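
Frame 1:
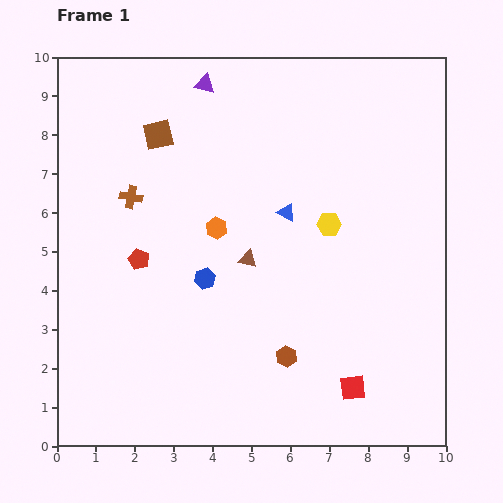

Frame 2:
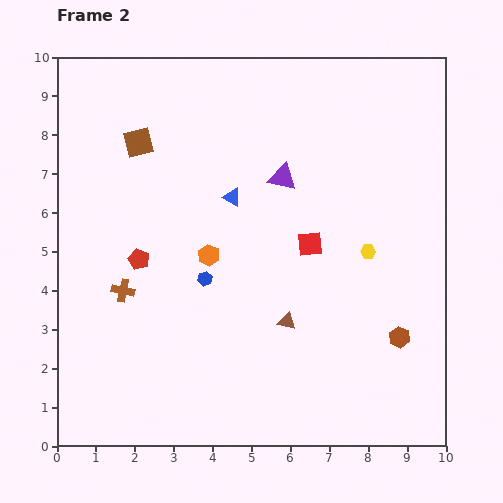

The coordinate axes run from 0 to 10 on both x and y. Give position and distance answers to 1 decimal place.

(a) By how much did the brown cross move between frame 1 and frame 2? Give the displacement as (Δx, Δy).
(-0.2, -2.4)

The brown cross was at (1.9, 6.4) in frame 1 and (1.7, 4.0) in frame 2.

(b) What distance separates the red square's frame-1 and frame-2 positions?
3.9

The red square moved from (7.6, 1.5) to (6.5, 5.2), a distance of √(1.1² + 3.7²) ≈ 3.9.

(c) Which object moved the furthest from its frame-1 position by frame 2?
the red square

(moved 3.9; next 3.1)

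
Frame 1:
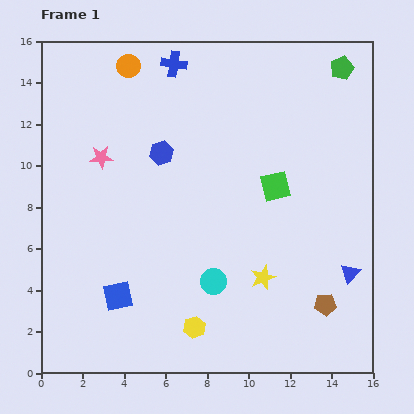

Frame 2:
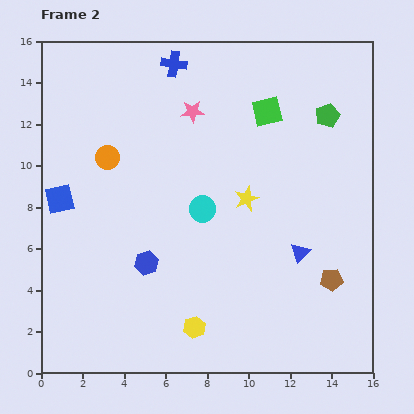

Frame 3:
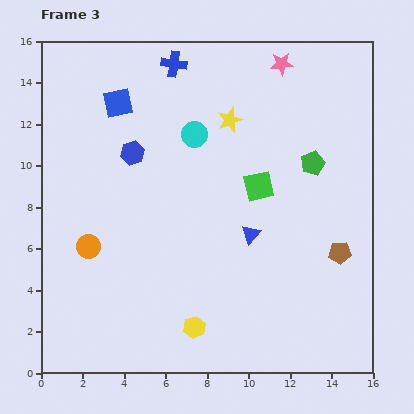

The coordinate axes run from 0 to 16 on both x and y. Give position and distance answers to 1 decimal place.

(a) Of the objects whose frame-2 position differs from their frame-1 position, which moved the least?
the brown pentagon

(moved 1.2)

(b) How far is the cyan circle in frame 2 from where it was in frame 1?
3.5

The cyan circle moved from (8.3, 4.4) to (7.8, 7.9), a distance of √(0.5² + 3.5²) ≈ 3.5.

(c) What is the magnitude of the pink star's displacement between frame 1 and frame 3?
9.8

The pink star moved from (2.9, 10.4) to (11.6, 14.9), a distance of √(8.7² + 4.5²) ≈ 9.8.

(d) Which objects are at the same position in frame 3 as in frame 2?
the blue cross, the yellow hexagon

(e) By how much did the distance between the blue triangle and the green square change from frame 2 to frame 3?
-4.7

Distance in frame 2: 7.0. Distance in frame 3: 2.3.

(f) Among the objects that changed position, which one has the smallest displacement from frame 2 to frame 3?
the brown pentagon

(moved 1.4)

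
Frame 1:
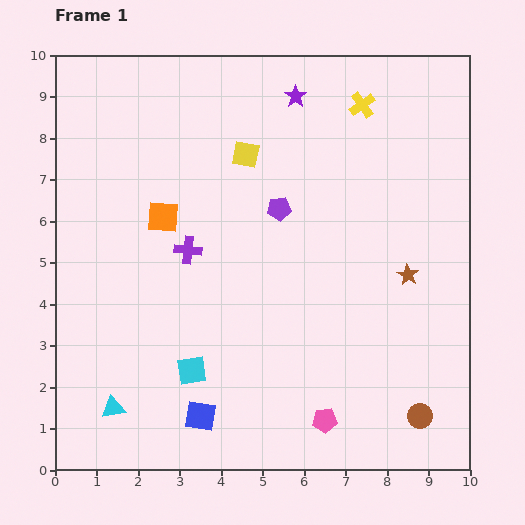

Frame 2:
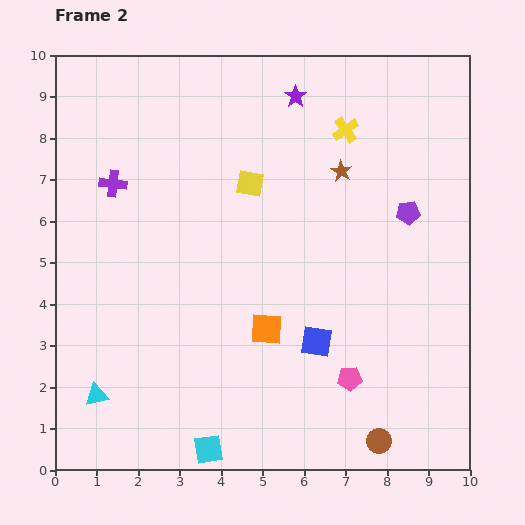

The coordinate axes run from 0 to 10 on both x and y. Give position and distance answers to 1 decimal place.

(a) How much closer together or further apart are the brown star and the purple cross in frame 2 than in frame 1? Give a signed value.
+0.2

Distance in frame 1: 5.3. Distance in frame 2: 5.5.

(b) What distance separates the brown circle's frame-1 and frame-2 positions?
1.2

The brown circle moved from (8.8, 1.3) to (7.8, 0.7), a distance of √(1.0² + 0.6²) ≈ 1.2.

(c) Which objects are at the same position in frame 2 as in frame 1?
the purple star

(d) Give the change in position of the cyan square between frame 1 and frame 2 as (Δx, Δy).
(0.4, -1.9)

The cyan square was at (3.3, 2.4) in frame 1 and (3.7, 0.5) in frame 2.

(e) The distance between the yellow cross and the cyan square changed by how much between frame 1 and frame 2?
+0.8

Distance in frame 1: 7.6. Distance in frame 2: 8.4.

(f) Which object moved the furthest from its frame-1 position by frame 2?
the orange square

(moved 3.7; next 3.3)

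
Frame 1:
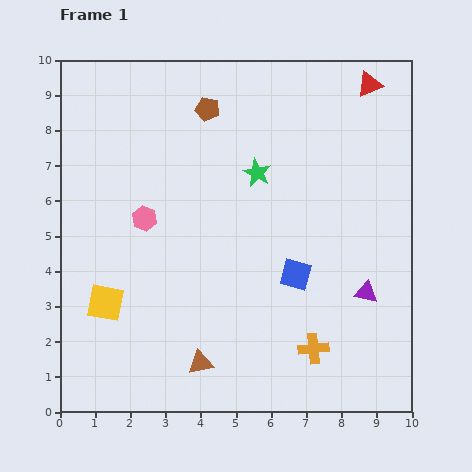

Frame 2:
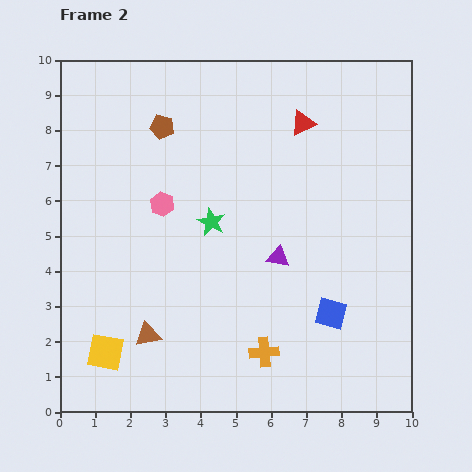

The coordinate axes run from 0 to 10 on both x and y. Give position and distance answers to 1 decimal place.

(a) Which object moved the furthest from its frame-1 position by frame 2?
the purple triangle

(moved 2.7; next 2.2)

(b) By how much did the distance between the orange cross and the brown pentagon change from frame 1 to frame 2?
-0.4

Distance in frame 1: 7.4. Distance in frame 2: 7.0.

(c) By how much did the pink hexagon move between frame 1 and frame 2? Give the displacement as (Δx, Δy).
(0.5, 0.4)

The pink hexagon was at (2.4, 5.5) in frame 1 and (2.9, 5.9) in frame 2.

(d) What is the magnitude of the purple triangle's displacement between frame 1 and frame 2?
2.7

The purple triangle moved from (8.7, 3.4) to (6.2, 4.4), a distance of √(2.5² + 1.0²) ≈ 2.7.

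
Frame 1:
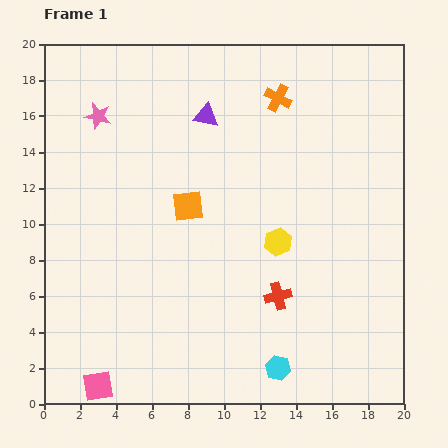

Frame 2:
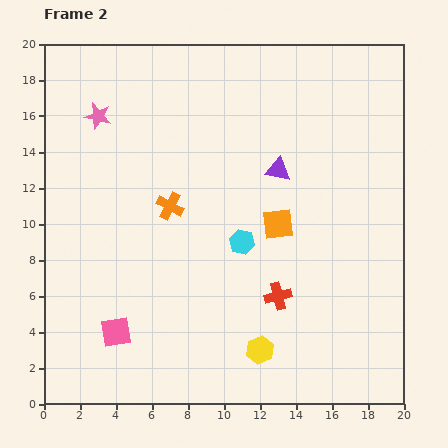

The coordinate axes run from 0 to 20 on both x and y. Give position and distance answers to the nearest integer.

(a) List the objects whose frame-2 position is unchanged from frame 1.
the red cross, the pink star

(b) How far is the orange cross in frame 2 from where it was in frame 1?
8

The orange cross moved from (13, 17) to (7, 11), a distance of √(6² + 6²) ≈ 8.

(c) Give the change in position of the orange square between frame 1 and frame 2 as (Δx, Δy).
(5, -1)

The orange square was at (8, 11) in frame 1 and (13, 10) in frame 2.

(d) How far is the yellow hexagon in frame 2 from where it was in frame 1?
6

The yellow hexagon moved from (13, 9) to (12, 3), a distance of √(1² + 6²) ≈ 6.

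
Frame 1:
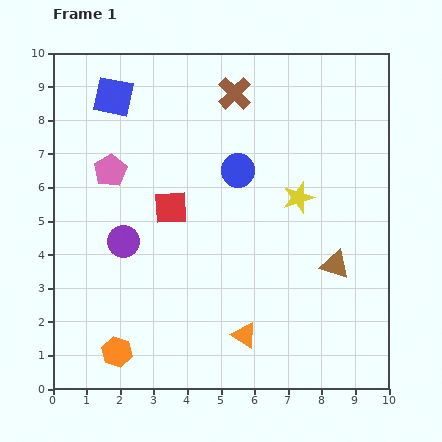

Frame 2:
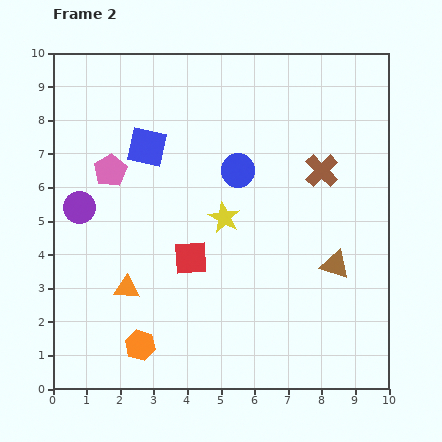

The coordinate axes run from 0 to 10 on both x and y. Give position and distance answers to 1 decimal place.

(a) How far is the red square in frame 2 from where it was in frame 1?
1.6

The red square moved from (3.5, 5.4) to (4.1, 3.9), a distance of √(0.6² + 1.5²) ≈ 1.6.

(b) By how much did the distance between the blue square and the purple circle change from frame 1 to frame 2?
-1.6

Distance in frame 1: 4.3. Distance in frame 2: 2.7.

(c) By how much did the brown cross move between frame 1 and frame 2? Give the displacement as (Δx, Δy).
(2.6, -2.3)

The brown cross was at (5.4, 8.8) in frame 1 and (8.0, 6.5) in frame 2.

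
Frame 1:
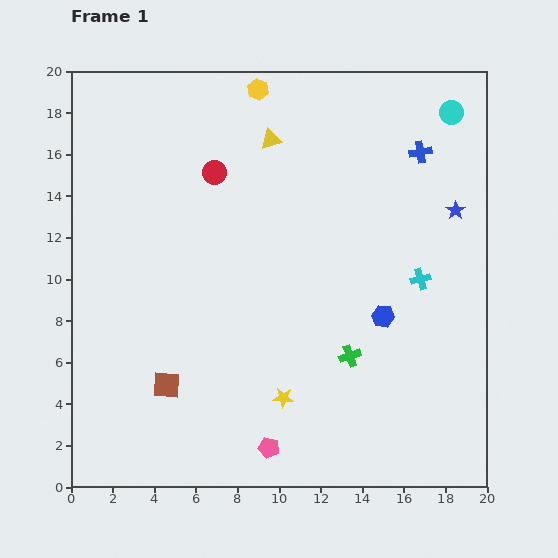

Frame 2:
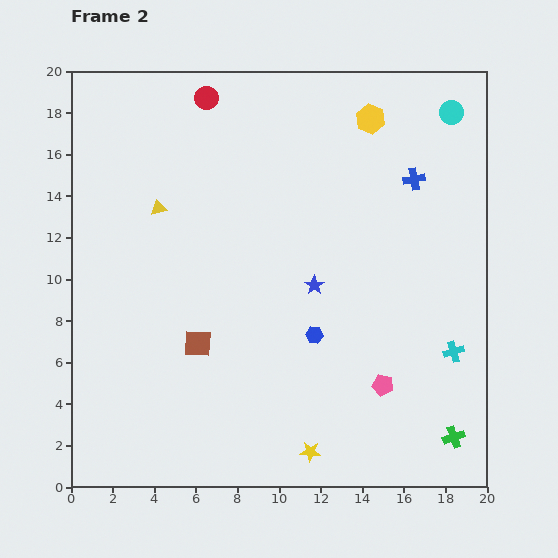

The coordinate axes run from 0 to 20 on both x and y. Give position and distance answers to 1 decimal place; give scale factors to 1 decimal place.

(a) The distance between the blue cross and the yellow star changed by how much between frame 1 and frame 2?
+0.5

Distance in frame 1: 13.5. Distance in frame 2: 14.0.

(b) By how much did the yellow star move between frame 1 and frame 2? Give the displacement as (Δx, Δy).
(1.3, -2.6)

The yellow star was at (10.2, 4.3) in frame 1 and (11.5, 1.7) in frame 2.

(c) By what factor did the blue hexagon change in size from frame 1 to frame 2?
0.8×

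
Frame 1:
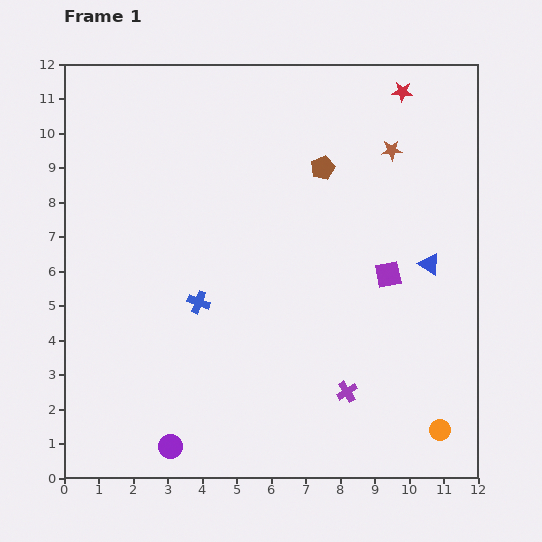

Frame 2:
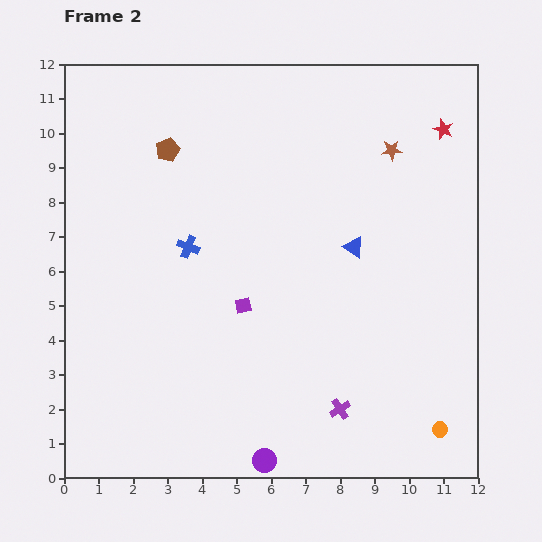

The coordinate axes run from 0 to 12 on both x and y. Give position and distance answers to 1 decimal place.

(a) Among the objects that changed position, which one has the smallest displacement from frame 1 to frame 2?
the purple cross

(moved 0.5)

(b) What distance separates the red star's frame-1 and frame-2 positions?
1.6

The red star moved from (9.8, 11.2) to (11.0, 10.1), a distance of √(1.2² + 1.1²) ≈ 1.6.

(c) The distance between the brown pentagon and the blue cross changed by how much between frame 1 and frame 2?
-2.4

Distance in frame 1: 5.3. Distance in frame 2: 2.9.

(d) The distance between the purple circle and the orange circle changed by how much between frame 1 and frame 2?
-2.6

Distance in frame 1: 7.8. Distance in frame 2: 5.2.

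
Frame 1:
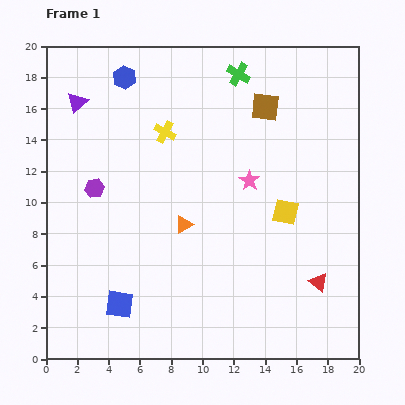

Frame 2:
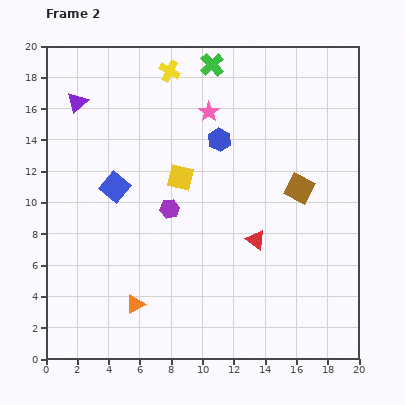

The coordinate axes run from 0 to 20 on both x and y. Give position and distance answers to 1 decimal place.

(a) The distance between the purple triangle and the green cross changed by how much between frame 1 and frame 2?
-1.6

Distance in frame 1: 10.5. Distance in frame 2: 8.9.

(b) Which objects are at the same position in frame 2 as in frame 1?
the purple triangle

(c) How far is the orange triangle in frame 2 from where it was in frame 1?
6.0

The orange triangle moved from (8.8, 8.6) to (5.7, 3.5), a distance of √(3.1² + 5.1²) ≈ 6.0.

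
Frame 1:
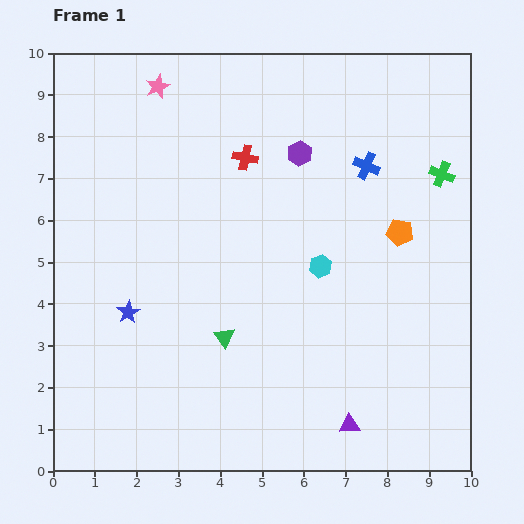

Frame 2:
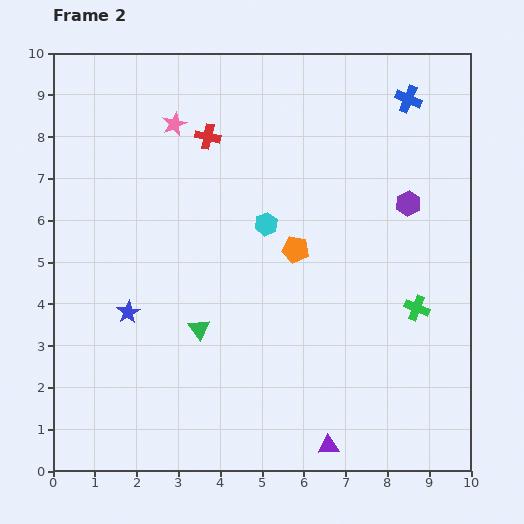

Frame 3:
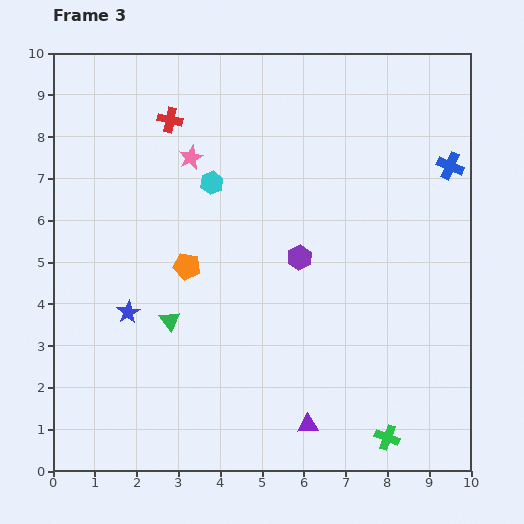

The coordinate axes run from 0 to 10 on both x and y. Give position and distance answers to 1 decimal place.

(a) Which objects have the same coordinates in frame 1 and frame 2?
the blue star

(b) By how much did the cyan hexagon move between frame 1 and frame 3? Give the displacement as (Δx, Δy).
(-2.6, 2.0)

The cyan hexagon was at (6.4, 4.9) in frame 1 and (3.8, 6.9) in frame 3.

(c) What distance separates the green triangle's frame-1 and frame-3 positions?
1.4

The green triangle moved from (4.1, 3.2) to (2.8, 3.6), a distance of √(1.3² + 0.4²) ≈ 1.4.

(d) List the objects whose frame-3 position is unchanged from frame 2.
the blue star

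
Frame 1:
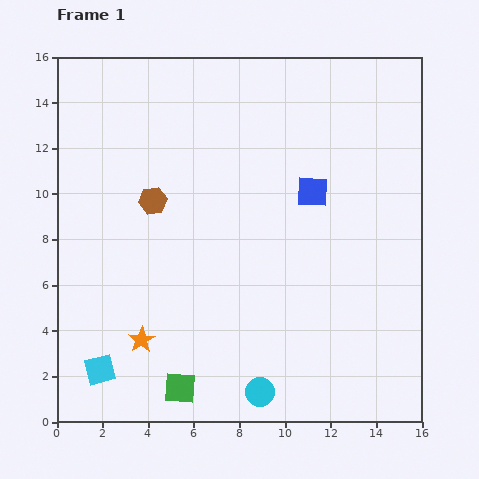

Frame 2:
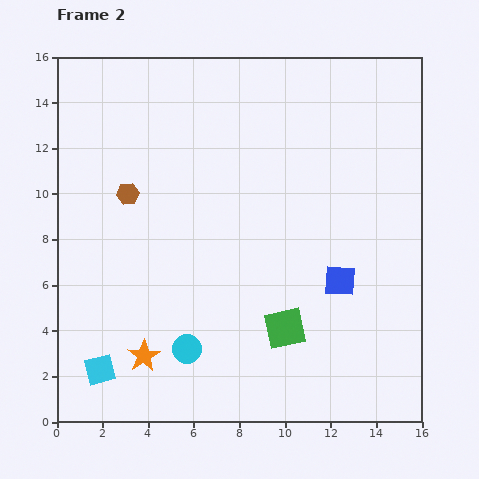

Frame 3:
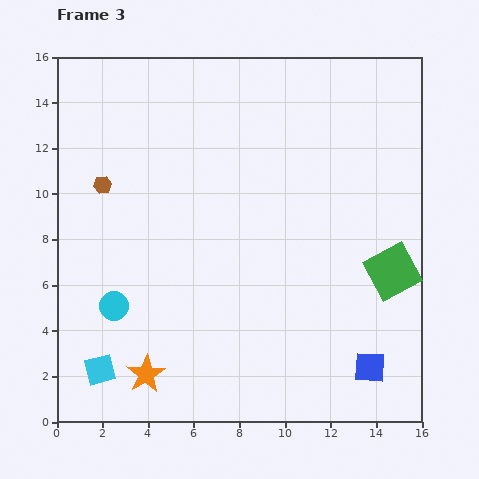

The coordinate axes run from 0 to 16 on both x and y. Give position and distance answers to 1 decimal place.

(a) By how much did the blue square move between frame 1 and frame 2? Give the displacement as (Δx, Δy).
(1.2, -3.9)

The blue square was at (11.2, 10.1) in frame 1 and (12.4, 6.2) in frame 2.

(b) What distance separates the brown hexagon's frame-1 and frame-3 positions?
2.3

The brown hexagon moved from (4.2, 9.7) to (2.0, 10.4), a distance of √(2.2² + 0.7²) ≈ 2.3.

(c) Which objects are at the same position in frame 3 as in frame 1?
the cyan square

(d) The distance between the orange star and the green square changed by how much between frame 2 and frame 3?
+5.4

Distance in frame 2: 6.3. Distance in frame 3: 11.7.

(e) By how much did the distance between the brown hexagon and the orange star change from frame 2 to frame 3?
+1.4

Distance in frame 2: 7.1. Distance in frame 3: 8.5.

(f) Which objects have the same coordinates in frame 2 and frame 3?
the cyan square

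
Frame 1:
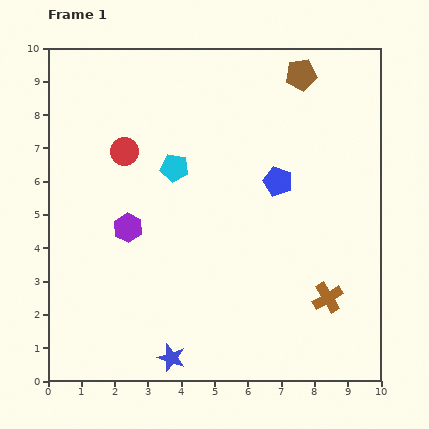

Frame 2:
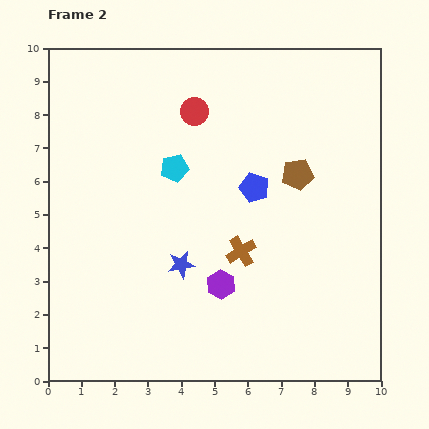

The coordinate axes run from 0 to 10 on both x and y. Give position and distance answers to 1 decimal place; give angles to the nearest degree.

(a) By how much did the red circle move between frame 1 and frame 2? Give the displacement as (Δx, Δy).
(2.1, 1.2)

The red circle was at (2.3, 6.9) in frame 1 and (4.4, 8.1) in frame 2.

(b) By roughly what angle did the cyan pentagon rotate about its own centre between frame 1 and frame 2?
23° counter-clockwise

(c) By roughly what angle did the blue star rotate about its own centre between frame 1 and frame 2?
27° counter-clockwise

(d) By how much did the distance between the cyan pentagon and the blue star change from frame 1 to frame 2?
-2.8

Distance in frame 1: 5.7. Distance in frame 2: 2.9.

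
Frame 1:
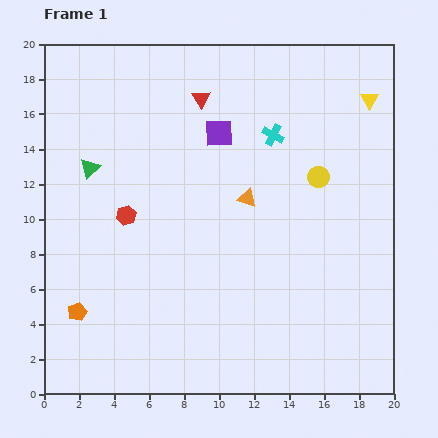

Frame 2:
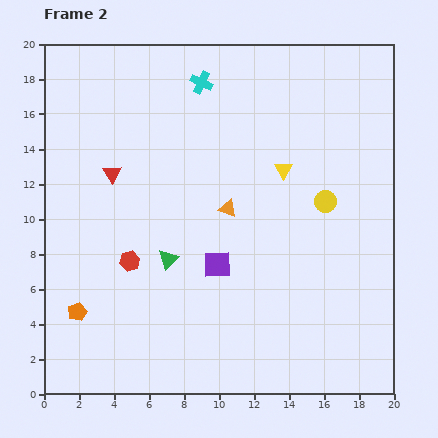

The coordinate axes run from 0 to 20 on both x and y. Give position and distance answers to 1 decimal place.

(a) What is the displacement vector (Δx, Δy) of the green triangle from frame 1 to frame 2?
(4.5, -5.2)

The green triangle was at (2.6, 12.9) in frame 1 and (7.1, 7.7) in frame 2.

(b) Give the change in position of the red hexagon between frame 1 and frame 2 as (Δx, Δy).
(0.2, -2.6)

The red hexagon was at (4.7, 10.2) in frame 1 and (4.9, 7.6) in frame 2.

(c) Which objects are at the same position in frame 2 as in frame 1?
the orange pentagon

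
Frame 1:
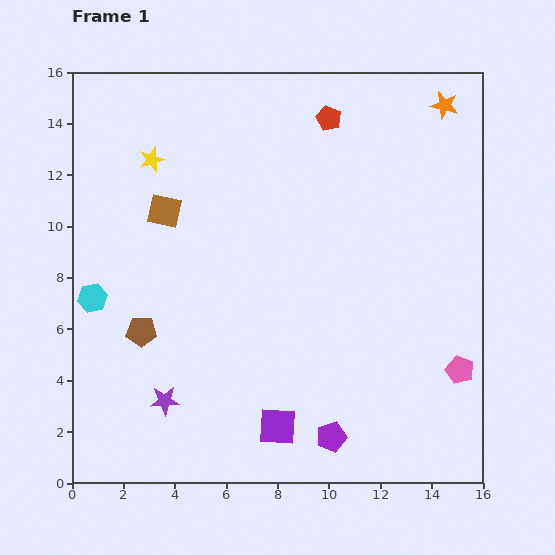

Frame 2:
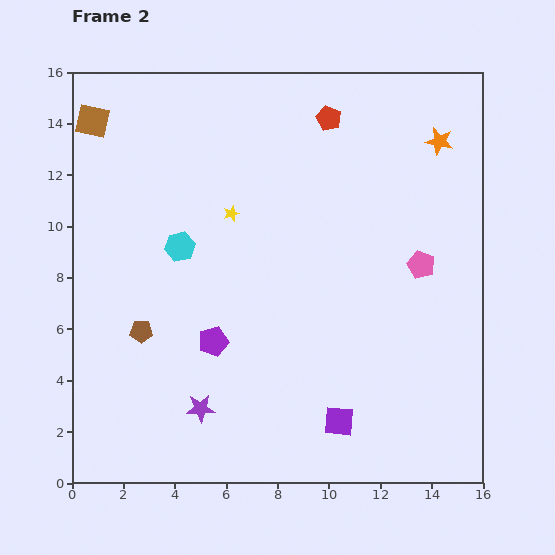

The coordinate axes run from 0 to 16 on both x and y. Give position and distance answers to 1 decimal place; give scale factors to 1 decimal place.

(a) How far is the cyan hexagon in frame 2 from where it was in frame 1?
3.9

The cyan hexagon moved from (0.8, 7.2) to (4.2, 9.2), a distance of √(3.4² + 2.0²) ≈ 3.9.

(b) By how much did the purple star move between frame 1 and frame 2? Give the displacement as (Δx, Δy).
(1.4, -0.3)

The purple star was at (3.6, 3.2) in frame 1 and (5.0, 2.9) in frame 2.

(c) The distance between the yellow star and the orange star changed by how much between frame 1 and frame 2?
-3.0

Distance in frame 1: 11.6. Distance in frame 2: 8.6.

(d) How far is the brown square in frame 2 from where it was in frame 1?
4.5

The brown square moved from (3.6, 10.6) to (0.8, 14.1), a distance of √(2.8² + 3.5²) ≈ 4.5.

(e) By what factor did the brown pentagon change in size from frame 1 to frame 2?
0.8×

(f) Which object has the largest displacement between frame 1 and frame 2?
the purple pentagon

(moved 5.9; next 4.5)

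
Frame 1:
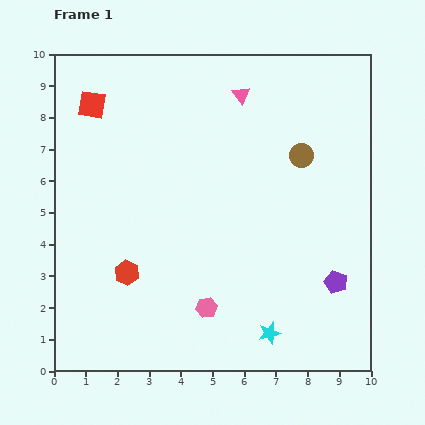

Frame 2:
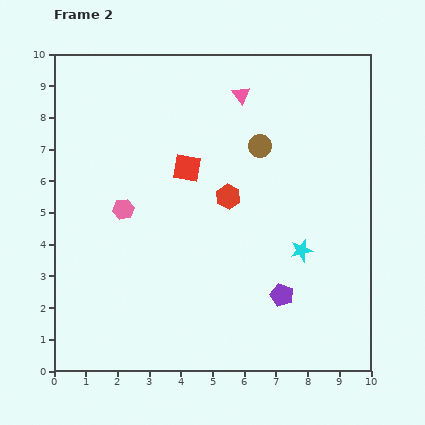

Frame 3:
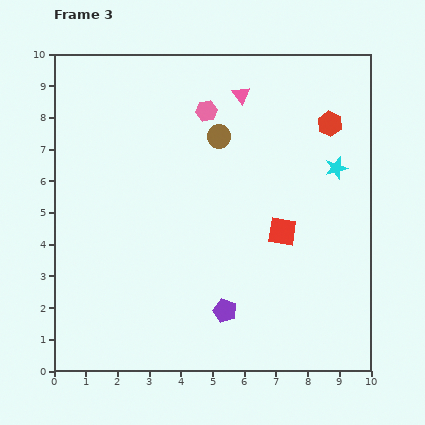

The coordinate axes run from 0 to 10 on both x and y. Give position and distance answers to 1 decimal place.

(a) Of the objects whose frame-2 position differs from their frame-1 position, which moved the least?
the brown circle

(moved 1.3)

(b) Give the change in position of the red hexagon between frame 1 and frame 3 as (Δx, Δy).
(6.4, 4.7)

The red hexagon was at (2.3, 3.1) in frame 1 and (8.7, 7.8) in frame 3.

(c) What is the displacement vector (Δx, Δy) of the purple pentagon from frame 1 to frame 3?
(-3.5, -0.9)

The purple pentagon was at (8.9, 2.8) in frame 1 and (5.4, 1.9) in frame 3.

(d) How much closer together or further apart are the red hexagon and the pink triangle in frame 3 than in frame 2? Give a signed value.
-0.3

Distance in frame 2: 3.2. Distance in frame 3: 2.9.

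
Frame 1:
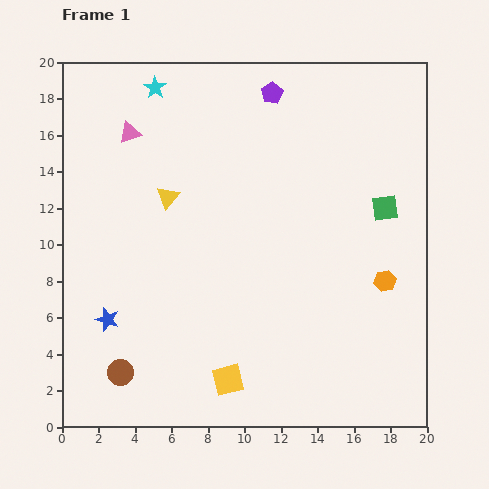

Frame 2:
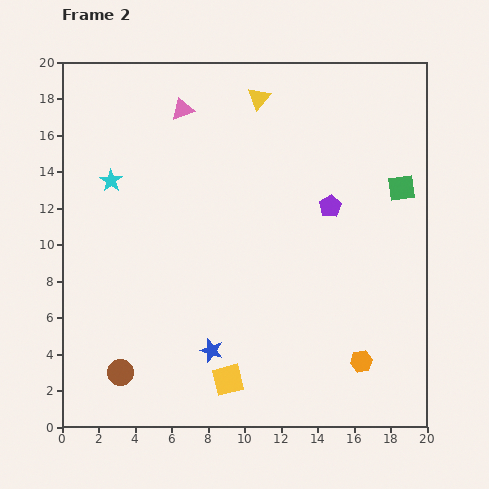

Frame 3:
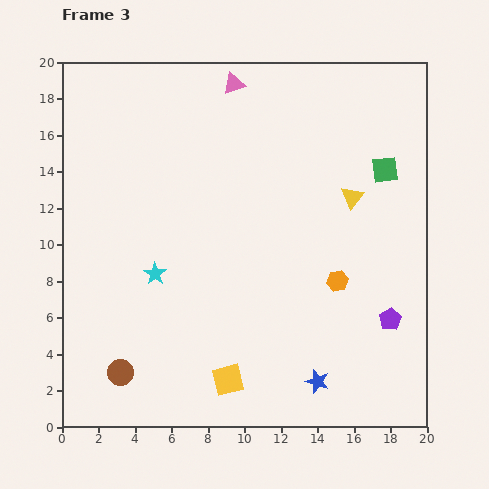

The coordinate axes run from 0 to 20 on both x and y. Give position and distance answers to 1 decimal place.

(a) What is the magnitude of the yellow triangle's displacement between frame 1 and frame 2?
7.4

The yellow triangle moved from (5.8, 12.6) to (10.8, 18.0), a distance of √(5.0² + 5.4²) ≈ 7.4.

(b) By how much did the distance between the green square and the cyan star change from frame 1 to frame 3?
-0.4

Distance in frame 1: 14.2. Distance in frame 3: 13.8.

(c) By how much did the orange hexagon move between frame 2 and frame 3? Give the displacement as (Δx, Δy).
(-1.3, 4.4)

The orange hexagon was at (16.4, 3.6) in frame 2 and (15.1, 8.0) in frame 3.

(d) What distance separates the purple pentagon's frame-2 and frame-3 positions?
7.0

The purple pentagon moved from (14.7, 12.1) to (18.0, 5.9), a distance of √(3.3² + 6.2²) ≈ 7.0.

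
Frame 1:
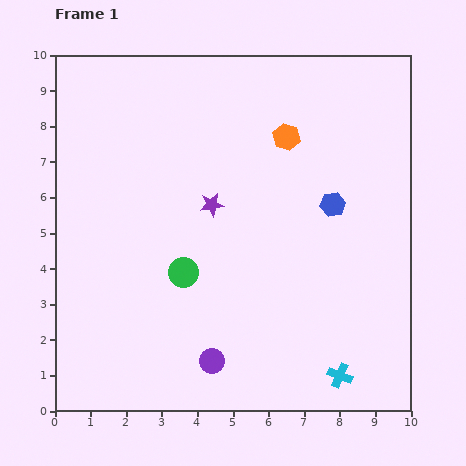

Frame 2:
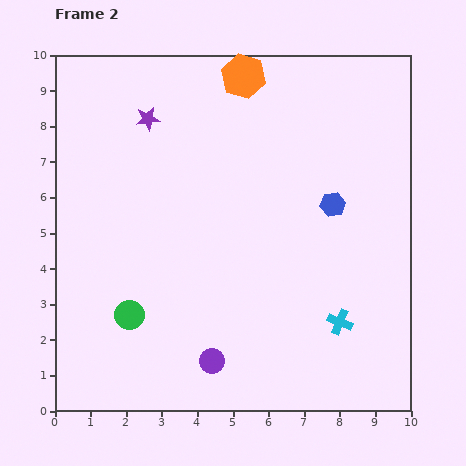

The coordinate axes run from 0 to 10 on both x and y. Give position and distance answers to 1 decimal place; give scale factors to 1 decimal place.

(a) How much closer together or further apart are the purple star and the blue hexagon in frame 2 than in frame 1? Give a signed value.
+2.3

Distance in frame 1: 3.4. Distance in frame 2: 5.7.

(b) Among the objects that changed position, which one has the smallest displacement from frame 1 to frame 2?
the cyan cross

(moved 1.5)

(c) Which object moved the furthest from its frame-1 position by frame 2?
the purple star

(moved 3.0; next 2.1)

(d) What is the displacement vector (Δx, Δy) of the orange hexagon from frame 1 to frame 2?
(-1.2, 1.7)

The orange hexagon was at (6.5, 7.7) in frame 1 and (5.3, 9.4) in frame 2.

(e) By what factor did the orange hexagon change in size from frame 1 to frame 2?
1.6×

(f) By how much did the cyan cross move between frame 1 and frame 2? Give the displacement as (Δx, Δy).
(0.0, 1.5)

The cyan cross was at (8.0, 1.0) in frame 1 and (8.0, 2.5) in frame 2.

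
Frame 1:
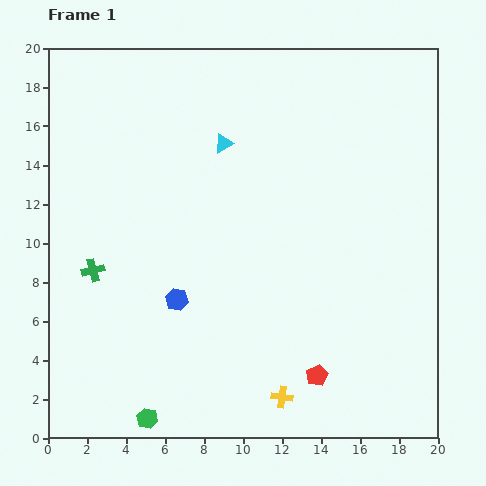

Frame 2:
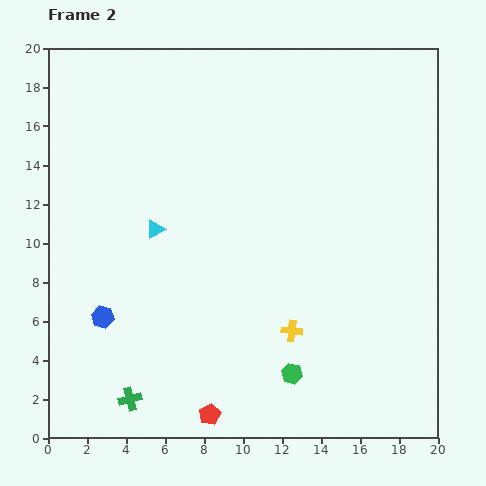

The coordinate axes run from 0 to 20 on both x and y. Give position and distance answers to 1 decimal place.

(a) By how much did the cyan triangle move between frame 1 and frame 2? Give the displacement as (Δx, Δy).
(-3.5, -4.4)

The cyan triangle was at (9.0, 15.1) in frame 1 and (5.5, 10.7) in frame 2.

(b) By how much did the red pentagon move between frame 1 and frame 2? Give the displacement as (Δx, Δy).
(-5.5, -2.0)

The red pentagon was at (13.8, 3.2) in frame 1 and (8.3, 1.2) in frame 2.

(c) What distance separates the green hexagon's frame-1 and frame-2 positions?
7.7

The green hexagon moved from (5.1, 1.0) to (12.5, 3.3), a distance of √(7.4² + 2.3²) ≈ 7.7.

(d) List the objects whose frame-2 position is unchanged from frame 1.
none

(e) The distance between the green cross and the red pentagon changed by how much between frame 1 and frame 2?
-8.5

Distance in frame 1: 12.7. Distance in frame 2: 4.2.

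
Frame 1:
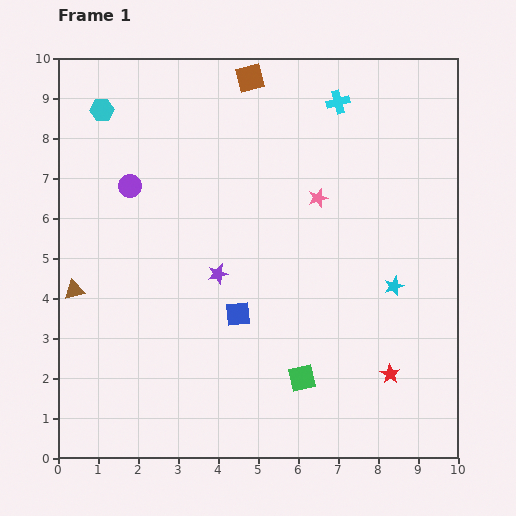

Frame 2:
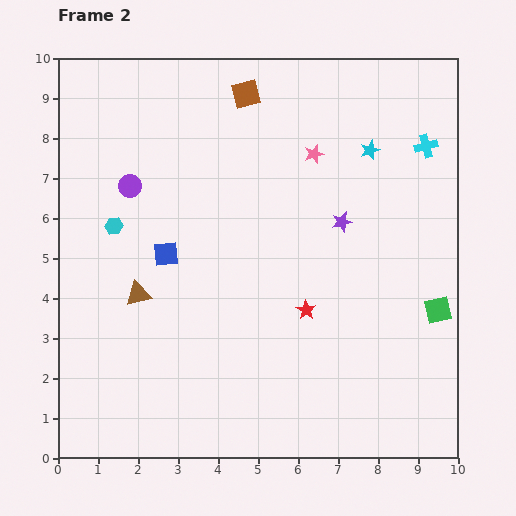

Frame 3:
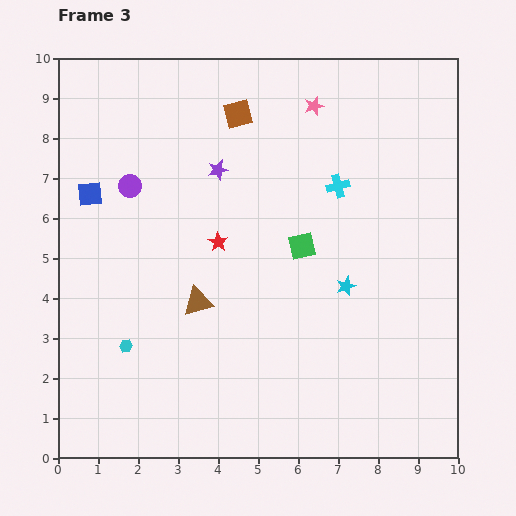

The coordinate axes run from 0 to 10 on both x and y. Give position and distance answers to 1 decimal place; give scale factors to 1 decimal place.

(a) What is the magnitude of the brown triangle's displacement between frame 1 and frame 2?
1.6

The brown triangle moved from (0.4, 4.2) to (2.0, 4.1), a distance of √(1.6² + 0.1²) ≈ 1.6.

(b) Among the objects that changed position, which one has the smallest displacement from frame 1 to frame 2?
the brown square

(moved 0.4)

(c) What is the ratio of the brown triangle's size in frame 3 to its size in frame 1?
1.4×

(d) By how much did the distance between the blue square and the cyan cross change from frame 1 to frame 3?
+0.3

Distance in frame 1: 5.9. Distance in frame 3: 6.2.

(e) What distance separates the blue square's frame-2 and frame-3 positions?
2.4

The blue square moved from (2.7, 5.1) to (0.8, 6.6), a distance of √(1.9² + 1.5²) ≈ 2.4.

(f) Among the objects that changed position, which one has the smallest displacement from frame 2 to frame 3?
the brown square

(moved 0.5)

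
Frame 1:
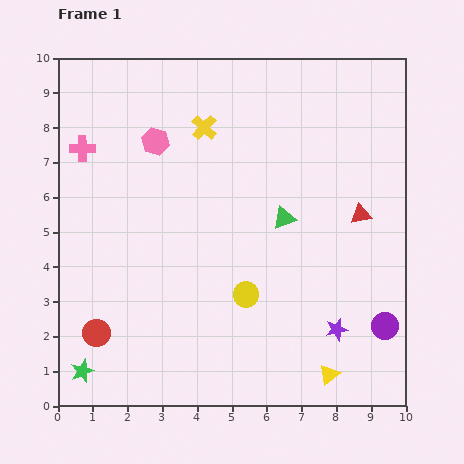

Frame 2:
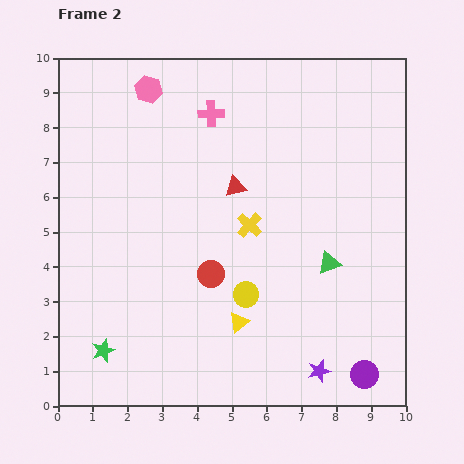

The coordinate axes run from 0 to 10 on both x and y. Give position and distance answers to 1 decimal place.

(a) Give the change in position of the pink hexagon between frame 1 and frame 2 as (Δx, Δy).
(-0.2, 1.5)

The pink hexagon was at (2.8, 7.6) in frame 1 and (2.6, 9.1) in frame 2.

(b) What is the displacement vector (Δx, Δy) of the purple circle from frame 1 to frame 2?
(-0.6, -1.4)

The purple circle was at (9.4, 2.3) in frame 1 and (8.8, 0.9) in frame 2.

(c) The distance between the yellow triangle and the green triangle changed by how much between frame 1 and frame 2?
-1.6

Distance in frame 1: 4.7. Distance in frame 2: 3.1.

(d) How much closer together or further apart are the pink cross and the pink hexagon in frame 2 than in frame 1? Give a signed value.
-0.2

Distance in frame 1: 2.1. Distance in frame 2: 1.9.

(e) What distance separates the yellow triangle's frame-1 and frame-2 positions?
3.0

The yellow triangle moved from (7.8, 0.9) to (5.2, 2.4), a distance of √(2.6² + 1.5²) ≈ 3.0.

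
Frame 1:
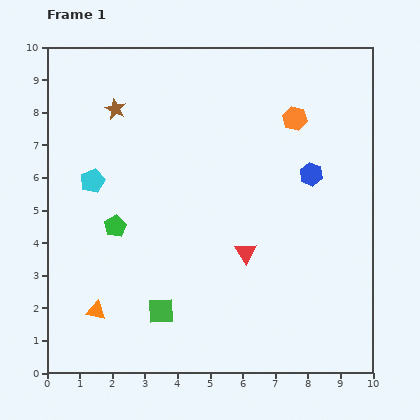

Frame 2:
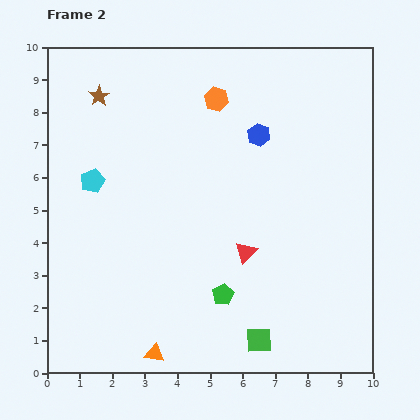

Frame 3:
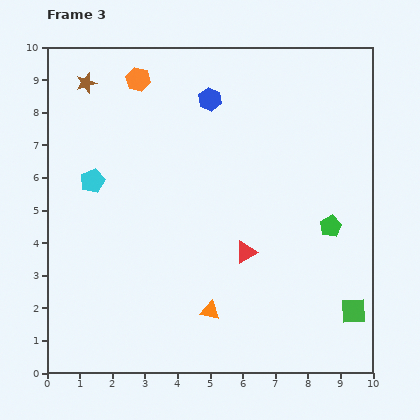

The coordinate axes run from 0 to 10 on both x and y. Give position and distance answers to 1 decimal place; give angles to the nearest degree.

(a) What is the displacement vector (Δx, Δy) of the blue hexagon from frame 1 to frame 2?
(-1.6, 1.2)

The blue hexagon was at (8.1, 6.1) in frame 1 and (6.5, 7.3) in frame 2.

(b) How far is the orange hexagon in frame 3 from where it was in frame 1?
4.9

The orange hexagon moved from (7.6, 7.8) to (2.8, 9.0), a distance of √(4.8² + 1.2²) ≈ 4.9.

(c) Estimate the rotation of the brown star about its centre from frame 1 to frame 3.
31° clockwise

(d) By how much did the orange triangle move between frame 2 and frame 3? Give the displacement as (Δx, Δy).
(1.7, 1.3)

The orange triangle was at (3.3, 0.6) in frame 2 and (5.0, 1.9) in frame 3.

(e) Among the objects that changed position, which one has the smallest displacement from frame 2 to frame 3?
the brown star

(moved 0.6)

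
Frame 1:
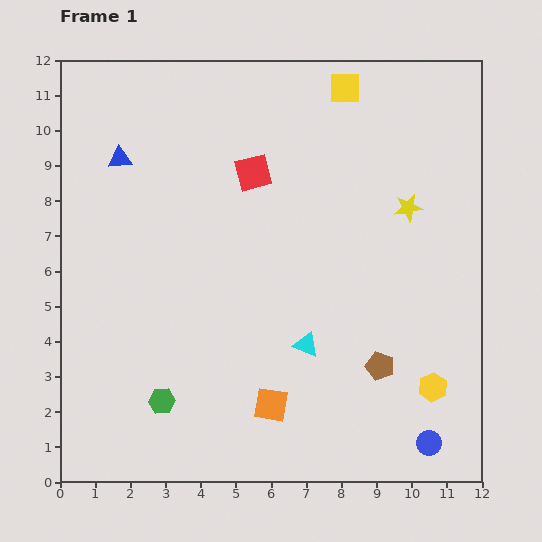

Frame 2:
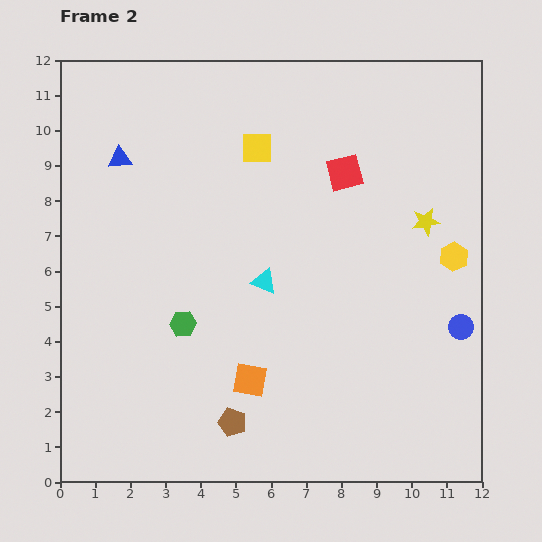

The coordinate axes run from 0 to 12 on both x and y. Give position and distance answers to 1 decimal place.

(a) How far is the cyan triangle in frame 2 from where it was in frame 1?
2.2

The cyan triangle moved from (7.0, 3.9) to (5.8, 5.7), a distance of √(1.2² + 1.8²) ≈ 2.2.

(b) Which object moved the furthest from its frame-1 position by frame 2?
the brown pentagon

(moved 4.5; next 3.7)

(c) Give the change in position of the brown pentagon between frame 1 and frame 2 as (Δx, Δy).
(-4.2, -1.6)

The brown pentagon was at (9.1, 3.3) in frame 1 and (4.9, 1.7) in frame 2.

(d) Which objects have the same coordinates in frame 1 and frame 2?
the blue triangle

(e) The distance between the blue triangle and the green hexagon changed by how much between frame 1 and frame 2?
-2.0

Distance in frame 1: 7.0. Distance in frame 2: 5.0.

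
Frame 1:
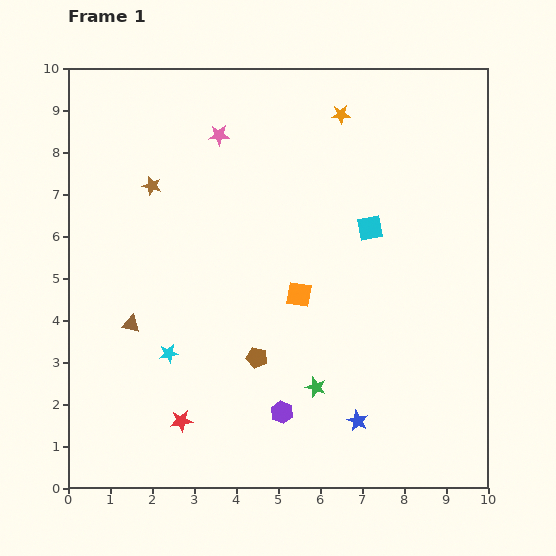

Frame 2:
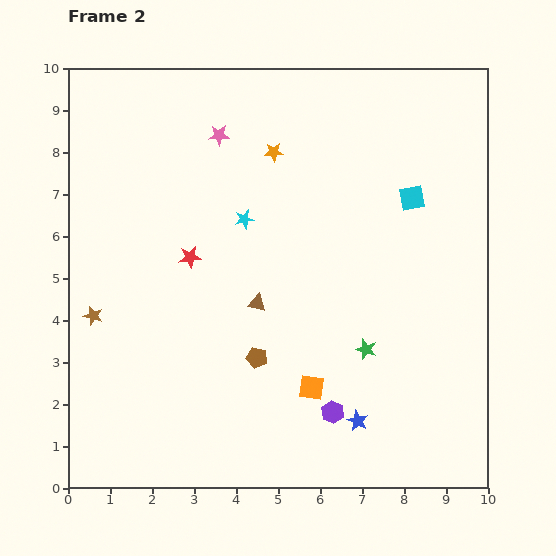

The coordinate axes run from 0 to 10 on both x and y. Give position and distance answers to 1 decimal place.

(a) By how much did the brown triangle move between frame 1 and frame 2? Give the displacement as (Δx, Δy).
(3.0, 0.5)

The brown triangle was at (1.5, 3.9) in frame 1 and (4.5, 4.4) in frame 2.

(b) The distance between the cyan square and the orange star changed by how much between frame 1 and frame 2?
+0.7

Distance in frame 1: 2.8. Distance in frame 2: 3.5.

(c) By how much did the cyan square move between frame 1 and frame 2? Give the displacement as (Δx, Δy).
(1.0, 0.7)

The cyan square was at (7.2, 6.2) in frame 1 and (8.2, 6.9) in frame 2.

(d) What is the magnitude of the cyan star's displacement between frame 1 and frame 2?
3.7

The cyan star moved from (2.4, 3.2) to (4.2, 6.4), a distance of √(1.8² + 3.2²) ≈ 3.7.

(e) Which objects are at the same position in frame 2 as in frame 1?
the blue star, the brown pentagon, the pink star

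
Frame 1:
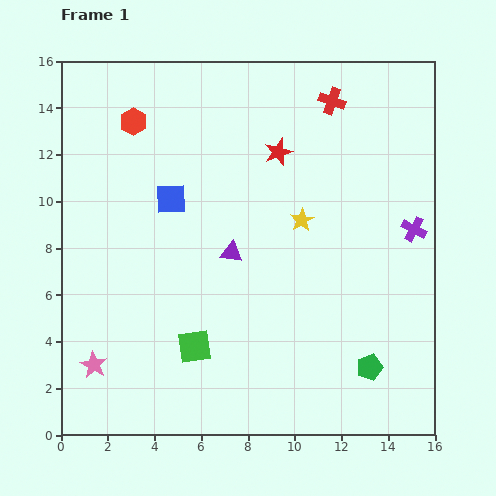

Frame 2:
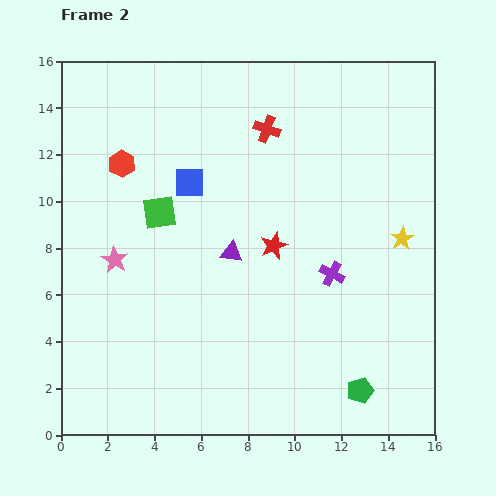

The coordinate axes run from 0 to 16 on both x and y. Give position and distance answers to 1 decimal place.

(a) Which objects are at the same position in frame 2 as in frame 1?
the purple triangle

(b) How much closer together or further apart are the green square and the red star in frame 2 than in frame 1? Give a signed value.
-3.9

Distance in frame 1: 9.0. Distance in frame 2: 5.1.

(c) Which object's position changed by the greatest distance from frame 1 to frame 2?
the green square

(moved 5.9; next 4.6)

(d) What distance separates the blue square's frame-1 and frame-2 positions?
1.1

The blue square moved from (4.7, 10.1) to (5.5, 10.8), a distance of √(0.8² + 0.7²) ≈ 1.1.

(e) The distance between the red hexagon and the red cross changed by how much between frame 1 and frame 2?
-2.1

Distance in frame 1: 8.5. Distance in frame 2: 6.4.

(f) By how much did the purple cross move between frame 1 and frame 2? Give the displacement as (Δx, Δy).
(-3.5, -1.9)

The purple cross was at (15.1, 8.8) in frame 1 and (11.6, 6.9) in frame 2.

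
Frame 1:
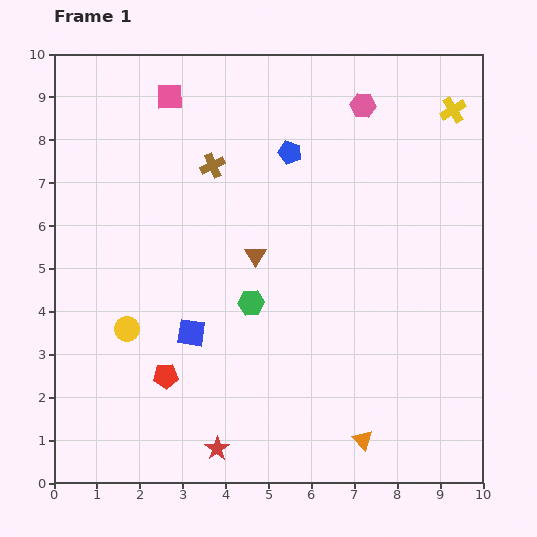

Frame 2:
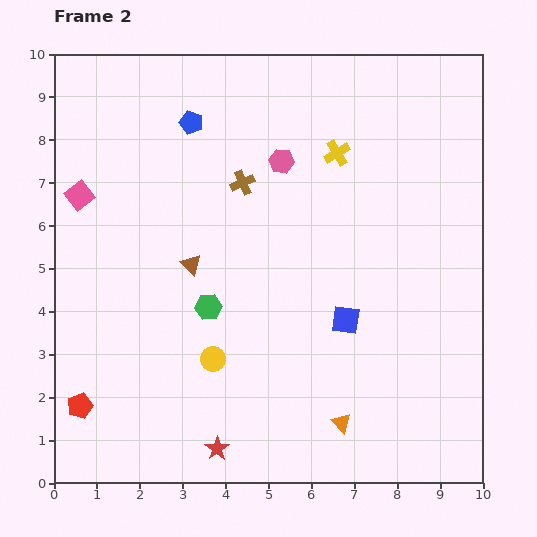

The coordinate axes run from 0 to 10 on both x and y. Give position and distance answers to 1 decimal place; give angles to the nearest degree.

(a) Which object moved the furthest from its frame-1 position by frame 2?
the blue square

(moved 3.6; next 3.1)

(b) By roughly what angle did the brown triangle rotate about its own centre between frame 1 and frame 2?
16° counter-clockwise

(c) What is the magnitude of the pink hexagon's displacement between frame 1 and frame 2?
2.3

The pink hexagon moved from (7.2, 8.8) to (5.3, 7.5), a distance of √(1.9² + 1.3²) ≈ 2.3.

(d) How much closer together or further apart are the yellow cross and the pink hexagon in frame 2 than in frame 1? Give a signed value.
-0.8

Distance in frame 1: 2.1. Distance in frame 2: 1.3.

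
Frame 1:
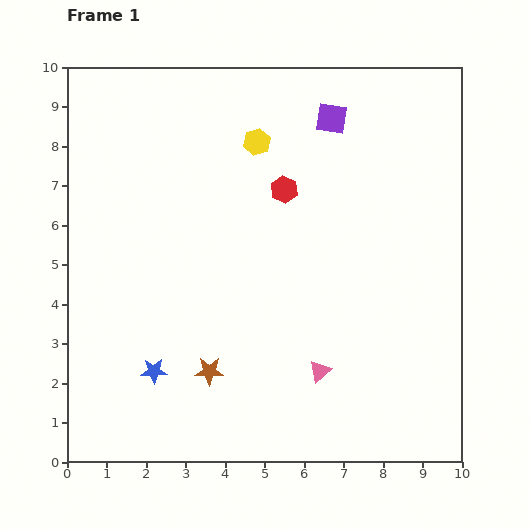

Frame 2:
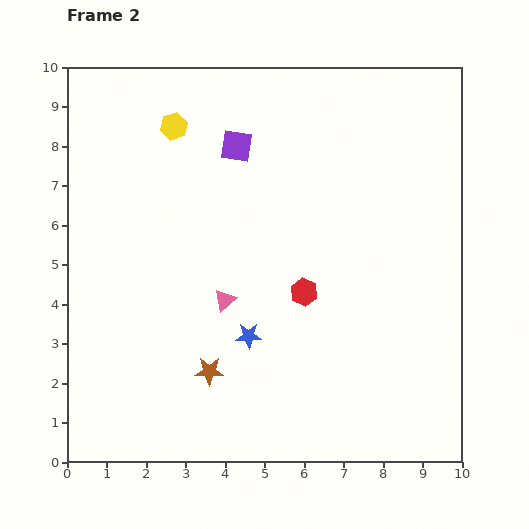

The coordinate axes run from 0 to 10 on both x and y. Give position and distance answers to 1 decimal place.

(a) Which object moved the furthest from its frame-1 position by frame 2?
the pink triangle

(moved 3.0; next 2.6)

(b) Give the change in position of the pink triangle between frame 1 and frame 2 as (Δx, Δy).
(-2.4, 1.8)

The pink triangle was at (6.4, 2.3) in frame 1 and (4.0, 4.1) in frame 2.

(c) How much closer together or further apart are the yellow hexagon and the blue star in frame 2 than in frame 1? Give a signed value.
-0.8

Distance in frame 1: 6.4. Distance in frame 2: 5.6.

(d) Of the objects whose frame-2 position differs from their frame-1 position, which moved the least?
the yellow hexagon

(moved 2.1)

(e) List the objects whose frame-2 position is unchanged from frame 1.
the brown star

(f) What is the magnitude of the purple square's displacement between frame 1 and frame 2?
2.5

The purple square moved from (6.7, 8.7) to (4.3, 8.0), a distance of √(2.4² + 0.7²) ≈ 2.5.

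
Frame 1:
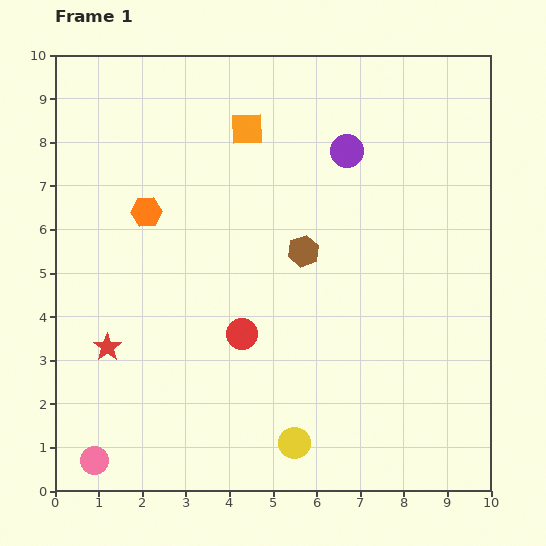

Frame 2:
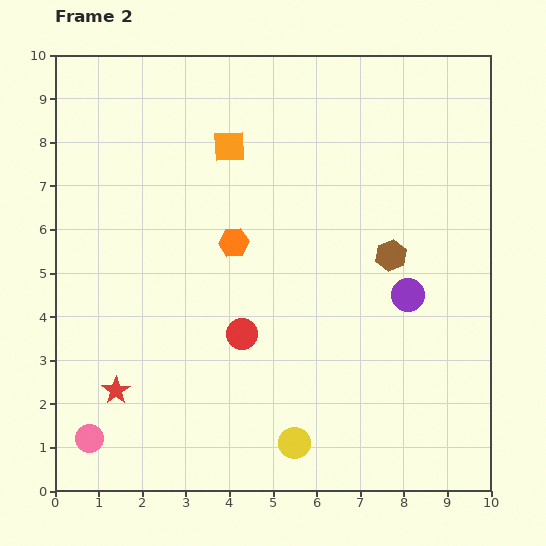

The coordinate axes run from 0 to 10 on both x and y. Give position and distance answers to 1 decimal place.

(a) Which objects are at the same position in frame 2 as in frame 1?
the yellow circle, the red circle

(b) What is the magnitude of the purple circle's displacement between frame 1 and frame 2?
3.6

The purple circle moved from (6.7, 7.8) to (8.1, 4.5), a distance of √(1.4² + 3.3²) ≈ 3.6.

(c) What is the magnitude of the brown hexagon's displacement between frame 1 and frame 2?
2.0

The brown hexagon moved from (5.7, 5.5) to (7.7, 5.4), a distance of √(2.0² + 0.1²) ≈ 2.0.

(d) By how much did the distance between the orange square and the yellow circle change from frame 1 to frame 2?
-0.3

Distance in frame 1: 7.3. Distance in frame 2: 7.0.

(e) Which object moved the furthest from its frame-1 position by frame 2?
the purple circle

(moved 3.6; next 2.1)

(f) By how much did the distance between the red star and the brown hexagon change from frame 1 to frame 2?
+2.0

Distance in frame 1: 5.0. Distance in frame 2: 7.0.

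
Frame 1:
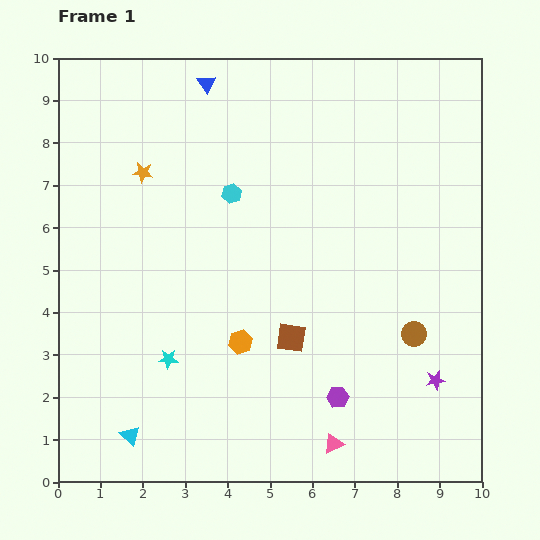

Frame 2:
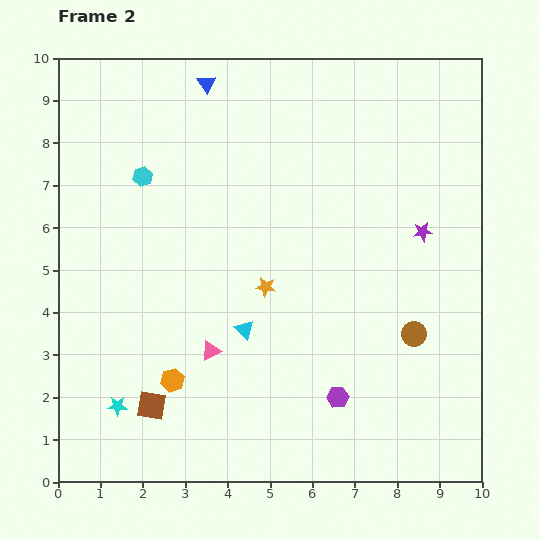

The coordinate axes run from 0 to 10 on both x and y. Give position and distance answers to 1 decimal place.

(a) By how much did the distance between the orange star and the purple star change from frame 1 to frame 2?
-4.6

Distance in frame 1: 8.5. Distance in frame 2: 3.9.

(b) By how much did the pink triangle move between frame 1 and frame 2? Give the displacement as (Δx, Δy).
(-2.9, 2.2)

The pink triangle was at (6.5, 0.9) in frame 1 and (3.6, 3.1) in frame 2.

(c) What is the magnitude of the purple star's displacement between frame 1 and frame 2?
3.5

The purple star moved from (8.9, 2.4) to (8.6, 5.9), a distance of √(0.3² + 3.5²) ≈ 3.5.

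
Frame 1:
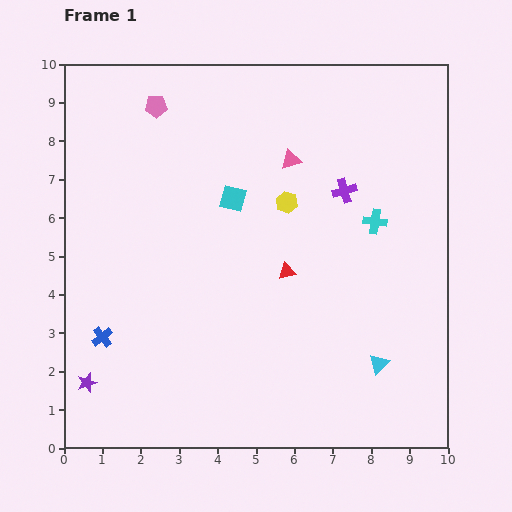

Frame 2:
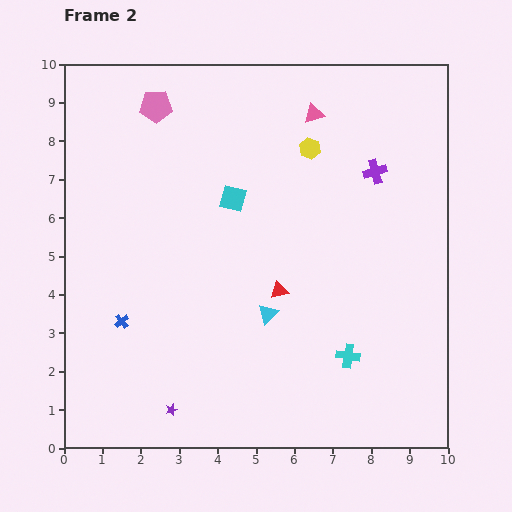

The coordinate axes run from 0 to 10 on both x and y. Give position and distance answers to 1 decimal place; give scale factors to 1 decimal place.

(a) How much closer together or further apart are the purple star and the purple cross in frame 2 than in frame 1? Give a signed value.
-0.2

Distance in frame 1: 8.4. Distance in frame 2: 8.2.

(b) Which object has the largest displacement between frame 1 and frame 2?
the cyan cross

(moved 3.6; next 3.2)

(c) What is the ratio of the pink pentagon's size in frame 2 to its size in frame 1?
1.5×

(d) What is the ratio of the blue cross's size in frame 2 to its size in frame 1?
0.7×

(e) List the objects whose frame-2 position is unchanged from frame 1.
the cyan square, the pink pentagon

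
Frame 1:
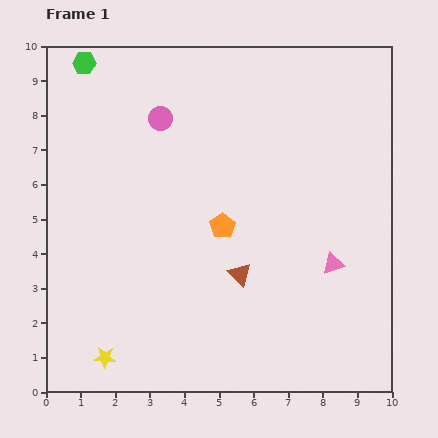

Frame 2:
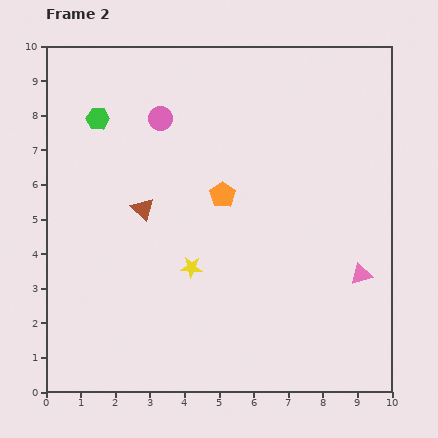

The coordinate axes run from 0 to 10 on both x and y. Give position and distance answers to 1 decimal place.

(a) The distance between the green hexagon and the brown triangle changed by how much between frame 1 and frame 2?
-4.7

Distance in frame 1: 7.6. Distance in frame 2: 2.9.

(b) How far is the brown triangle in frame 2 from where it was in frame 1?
3.4

The brown triangle moved from (5.6, 3.4) to (2.8, 5.3), a distance of √(2.8² + 1.9²) ≈ 3.4.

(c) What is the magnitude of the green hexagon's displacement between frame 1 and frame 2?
1.6

The green hexagon moved from (1.1, 9.5) to (1.5, 7.9), a distance of √(0.4² + 1.6²) ≈ 1.6.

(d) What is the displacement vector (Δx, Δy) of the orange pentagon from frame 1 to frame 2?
(0.0, 0.9)

The orange pentagon was at (5.1, 4.8) in frame 1 and (5.1, 5.7) in frame 2.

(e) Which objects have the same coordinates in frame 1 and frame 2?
the pink circle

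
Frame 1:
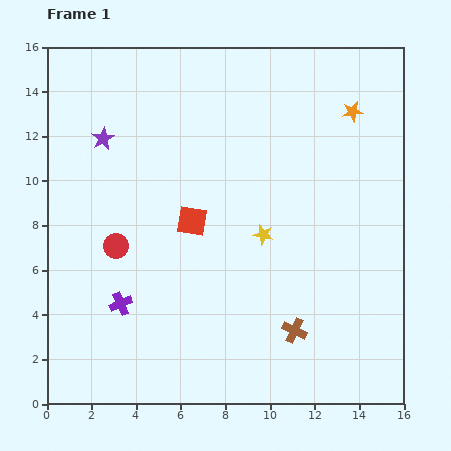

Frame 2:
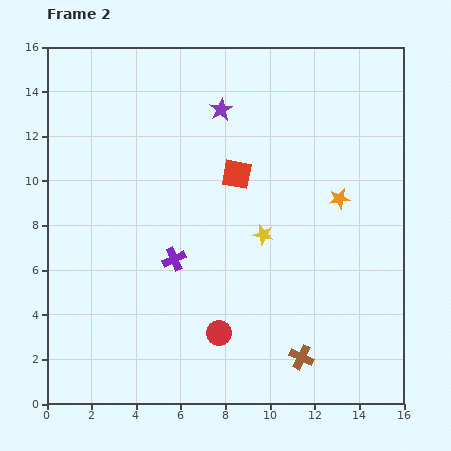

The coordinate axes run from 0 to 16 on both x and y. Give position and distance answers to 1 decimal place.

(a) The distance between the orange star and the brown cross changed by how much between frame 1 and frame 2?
-2.8

Distance in frame 1: 10.1. Distance in frame 2: 7.3.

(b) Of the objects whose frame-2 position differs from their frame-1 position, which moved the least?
the brown cross

(moved 1.2)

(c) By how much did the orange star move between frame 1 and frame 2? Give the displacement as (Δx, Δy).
(-0.6, -3.9)

The orange star was at (13.7, 13.1) in frame 1 and (13.1, 9.2) in frame 2.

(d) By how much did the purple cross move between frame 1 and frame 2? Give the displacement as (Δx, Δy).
(2.4, 2.0)

The purple cross was at (3.3, 4.5) in frame 1 and (5.7, 6.5) in frame 2.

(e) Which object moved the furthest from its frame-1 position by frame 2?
the red circle

(moved 6.0; next 5.5)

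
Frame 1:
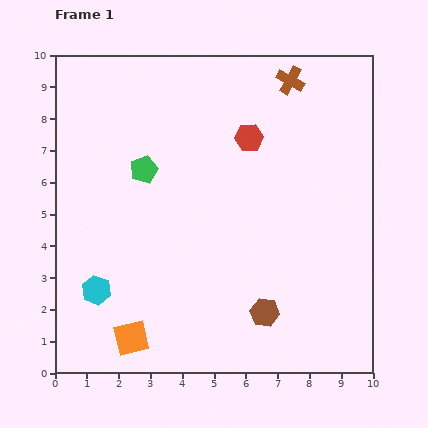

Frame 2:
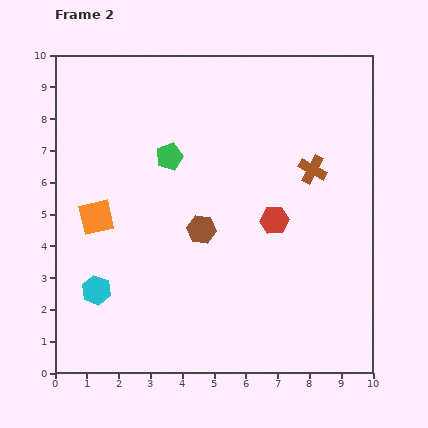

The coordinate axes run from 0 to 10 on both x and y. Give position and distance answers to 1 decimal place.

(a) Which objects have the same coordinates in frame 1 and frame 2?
the cyan hexagon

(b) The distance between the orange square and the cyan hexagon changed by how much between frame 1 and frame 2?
+0.4

Distance in frame 1: 1.9. Distance in frame 2: 2.3.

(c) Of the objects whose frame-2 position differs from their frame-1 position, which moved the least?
the green pentagon

(moved 0.9)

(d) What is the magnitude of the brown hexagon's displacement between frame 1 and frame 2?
3.3

The brown hexagon moved from (6.6, 1.9) to (4.6, 4.5), a distance of √(2.0² + 2.6²) ≈ 3.3.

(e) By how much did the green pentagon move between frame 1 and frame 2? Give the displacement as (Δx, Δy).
(0.8, 0.4)

The green pentagon was at (2.8, 6.4) in frame 1 and (3.6, 6.8) in frame 2.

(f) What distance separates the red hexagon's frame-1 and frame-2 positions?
2.7

The red hexagon moved from (6.1, 7.4) to (6.9, 4.8), a distance of √(0.8² + 2.6²) ≈ 2.7.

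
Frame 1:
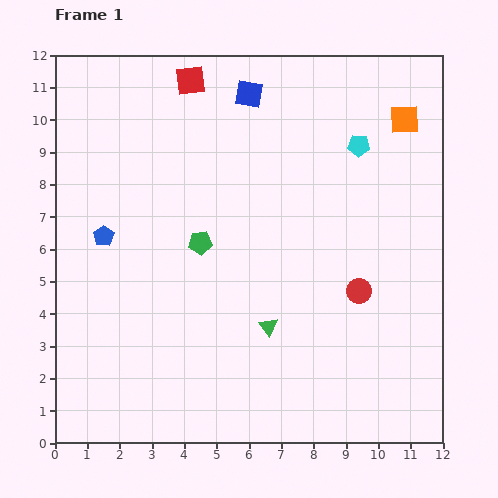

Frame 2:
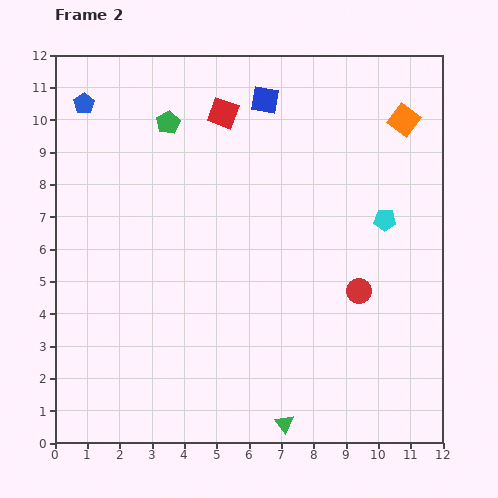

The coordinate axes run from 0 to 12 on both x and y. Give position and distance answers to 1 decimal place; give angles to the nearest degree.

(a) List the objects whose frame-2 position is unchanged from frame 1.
the orange square, the red circle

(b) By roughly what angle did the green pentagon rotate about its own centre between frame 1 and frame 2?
23° counter-clockwise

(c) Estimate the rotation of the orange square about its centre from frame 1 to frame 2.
40° clockwise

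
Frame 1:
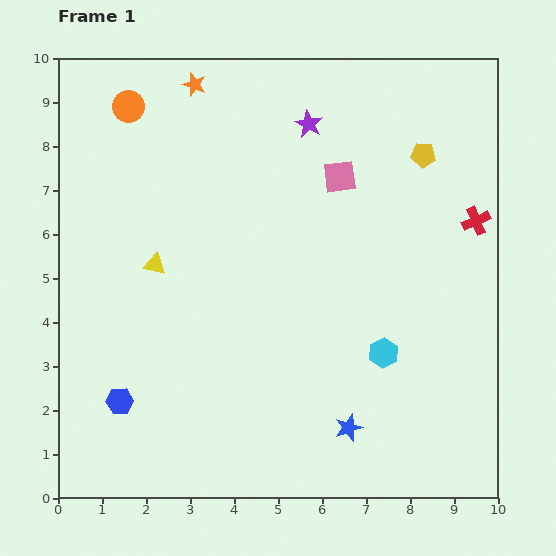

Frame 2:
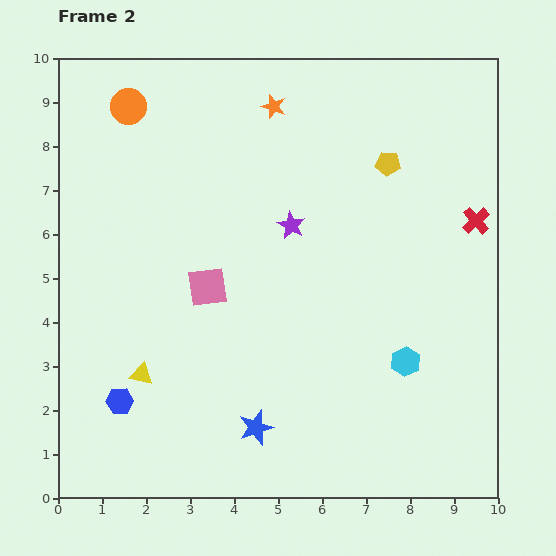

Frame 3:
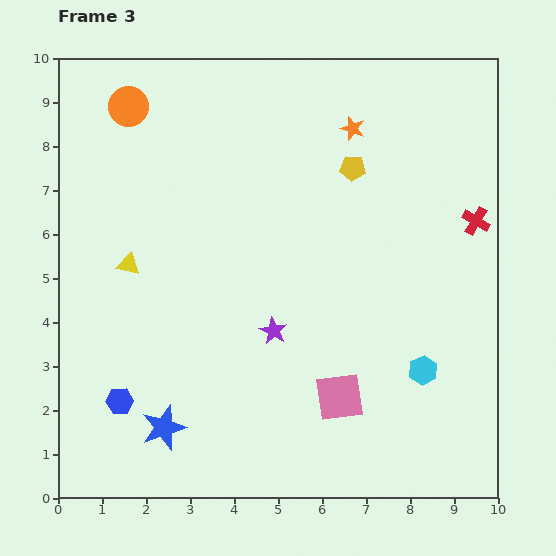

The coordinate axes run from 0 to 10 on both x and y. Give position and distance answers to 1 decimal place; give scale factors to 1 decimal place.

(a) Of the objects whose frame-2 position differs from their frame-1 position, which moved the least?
the cyan hexagon

(moved 0.5)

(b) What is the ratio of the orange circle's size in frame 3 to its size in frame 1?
1.3×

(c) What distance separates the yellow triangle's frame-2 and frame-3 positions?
2.5

The yellow triangle moved from (1.9, 2.8) to (1.6, 5.3), a distance of √(0.3² + 2.5²) ≈ 2.5.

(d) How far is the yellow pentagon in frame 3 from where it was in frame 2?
0.8

The yellow pentagon moved from (7.5, 7.6) to (6.7, 7.5), a distance of √(0.8² + 0.1²) ≈ 0.8.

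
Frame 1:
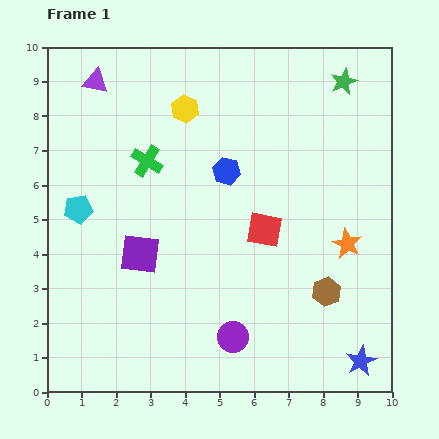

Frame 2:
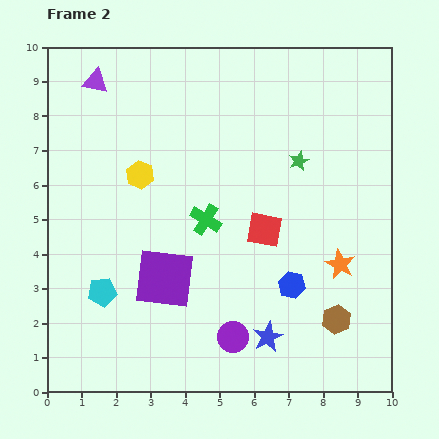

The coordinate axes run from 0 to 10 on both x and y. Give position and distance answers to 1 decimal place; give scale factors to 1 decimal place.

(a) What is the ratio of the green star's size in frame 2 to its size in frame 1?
0.7×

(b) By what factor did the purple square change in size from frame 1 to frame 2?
1.5×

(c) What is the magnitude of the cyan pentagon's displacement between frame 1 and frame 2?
2.5

The cyan pentagon moved from (0.9, 5.3) to (1.6, 2.9), a distance of √(0.7² + 2.4²) ≈ 2.5.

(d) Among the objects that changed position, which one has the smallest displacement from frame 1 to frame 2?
the orange star

(moved 0.6)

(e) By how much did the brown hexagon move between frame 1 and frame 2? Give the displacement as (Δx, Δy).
(0.3, -0.8)

The brown hexagon was at (8.1, 2.9) in frame 1 and (8.4, 2.1) in frame 2.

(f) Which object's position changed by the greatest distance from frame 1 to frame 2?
the blue hexagon

(moved 3.8; next 2.8)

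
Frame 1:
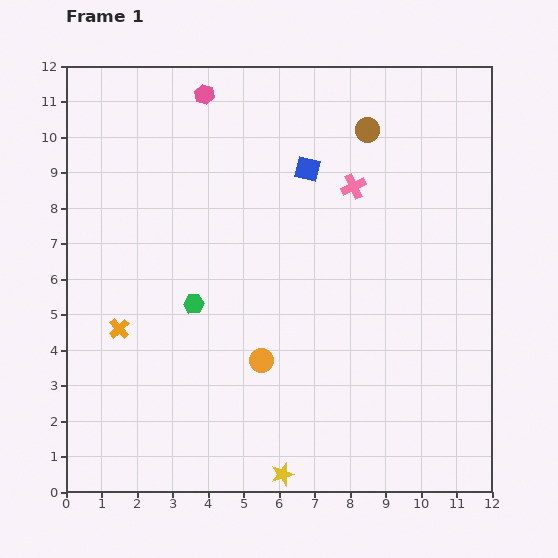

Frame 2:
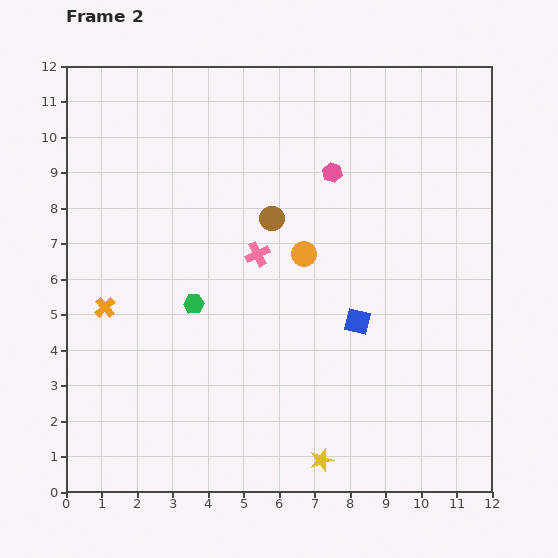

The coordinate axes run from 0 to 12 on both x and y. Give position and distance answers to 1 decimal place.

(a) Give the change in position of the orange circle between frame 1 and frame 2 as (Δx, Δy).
(1.2, 3.0)

The orange circle was at (5.5, 3.7) in frame 1 and (6.7, 6.7) in frame 2.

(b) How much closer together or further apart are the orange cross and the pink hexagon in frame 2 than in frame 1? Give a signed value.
+0.4

Distance in frame 1: 7.0. Distance in frame 2: 7.4.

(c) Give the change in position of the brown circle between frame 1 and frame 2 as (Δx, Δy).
(-2.7, -2.5)

The brown circle was at (8.5, 10.2) in frame 1 and (5.8, 7.7) in frame 2.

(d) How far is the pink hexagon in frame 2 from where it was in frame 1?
4.2

The pink hexagon moved from (3.9, 11.2) to (7.5, 9.0), a distance of √(3.6² + 2.2²) ≈ 4.2.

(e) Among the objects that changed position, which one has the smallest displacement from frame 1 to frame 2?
the orange cross

(moved 0.7)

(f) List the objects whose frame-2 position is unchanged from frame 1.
the green hexagon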